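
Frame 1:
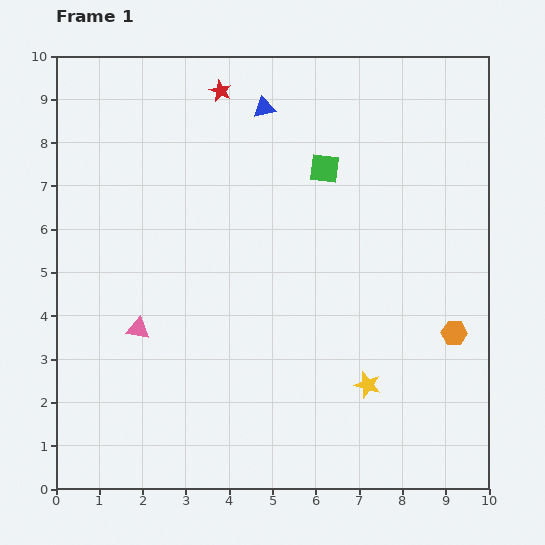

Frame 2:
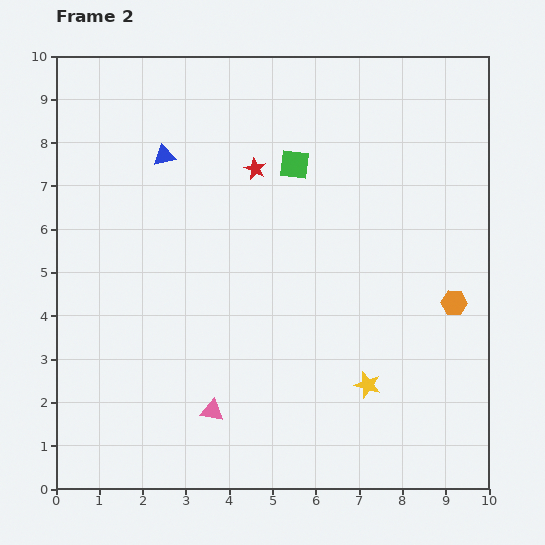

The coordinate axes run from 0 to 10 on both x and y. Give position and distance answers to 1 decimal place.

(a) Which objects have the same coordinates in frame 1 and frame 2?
the yellow star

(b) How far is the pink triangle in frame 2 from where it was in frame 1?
2.5

The pink triangle moved from (1.9, 3.7) to (3.6, 1.8), a distance of √(1.7² + 1.9²) ≈ 2.5.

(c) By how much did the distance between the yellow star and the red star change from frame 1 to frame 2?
-2.0

Distance in frame 1: 7.6. Distance in frame 2: 5.6.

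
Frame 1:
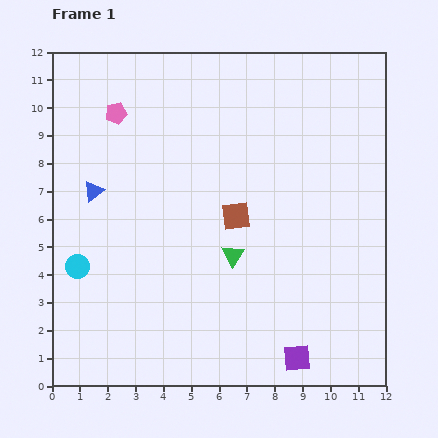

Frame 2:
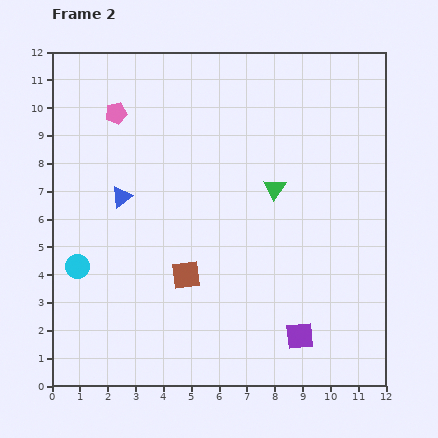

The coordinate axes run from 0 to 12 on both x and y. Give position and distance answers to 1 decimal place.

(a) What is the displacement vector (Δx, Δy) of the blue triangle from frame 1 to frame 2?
(1.0, -0.2)

The blue triangle was at (1.5, 7.0) in frame 1 and (2.5, 6.8) in frame 2.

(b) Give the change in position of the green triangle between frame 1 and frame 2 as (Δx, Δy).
(1.5, 2.4)

The green triangle was at (6.5, 4.7) in frame 1 and (8.0, 7.1) in frame 2.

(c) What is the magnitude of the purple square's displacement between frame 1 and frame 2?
0.8

The purple square moved from (8.8, 1.0) to (8.9, 1.8), a distance of √(0.1² + 0.8²) ≈ 0.8.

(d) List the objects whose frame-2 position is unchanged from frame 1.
the pink pentagon, the cyan circle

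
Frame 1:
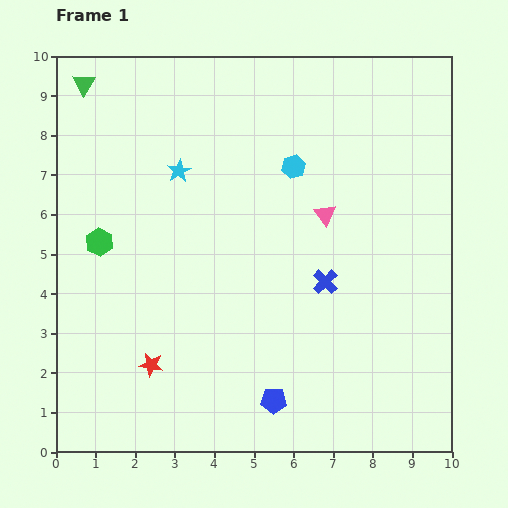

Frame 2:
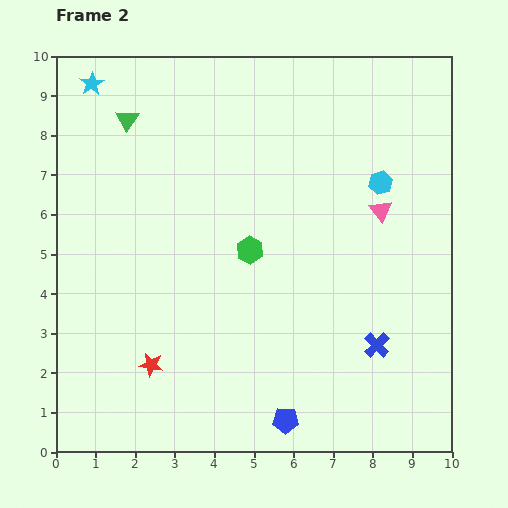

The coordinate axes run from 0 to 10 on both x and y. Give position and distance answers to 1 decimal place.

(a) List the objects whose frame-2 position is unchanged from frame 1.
the red star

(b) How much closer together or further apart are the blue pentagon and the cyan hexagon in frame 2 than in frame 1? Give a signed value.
+0.6

Distance in frame 1: 5.9. Distance in frame 2: 6.5.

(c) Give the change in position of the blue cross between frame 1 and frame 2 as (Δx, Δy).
(1.3, -1.6)

The blue cross was at (6.8, 4.3) in frame 1 and (8.1, 2.7) in frame 2.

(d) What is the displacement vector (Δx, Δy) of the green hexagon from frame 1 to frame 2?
(3.8, -0.2)

The green hexagon was at (1.1, 5.3) in frame 1 and (4.9, 5.1) in frame 2.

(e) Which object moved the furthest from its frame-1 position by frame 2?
the green hexagon

(moved 3.8; next 3.1)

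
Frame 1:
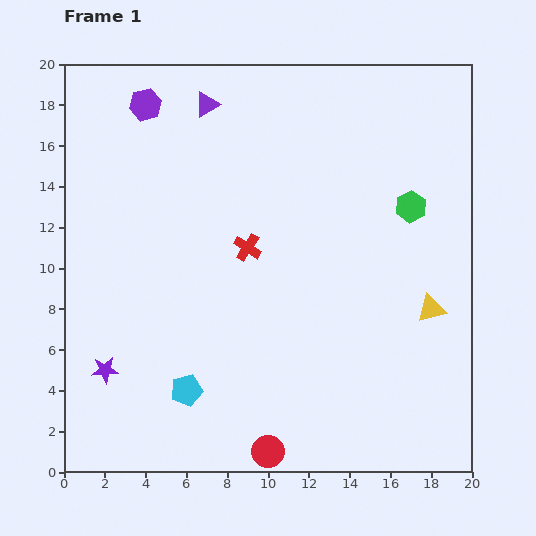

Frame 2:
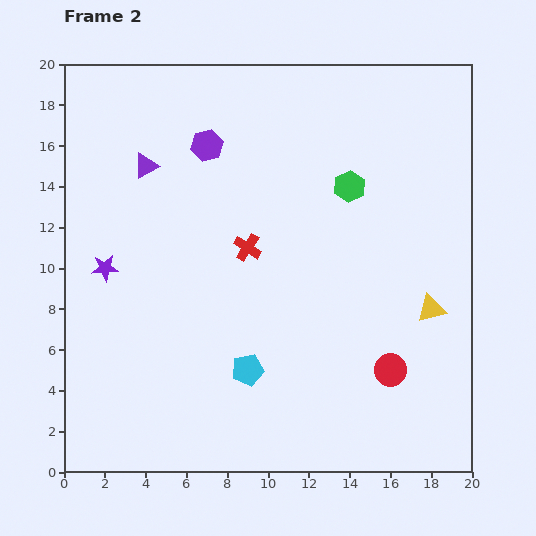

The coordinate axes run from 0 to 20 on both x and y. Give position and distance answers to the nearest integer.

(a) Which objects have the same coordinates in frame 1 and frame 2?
the red cross, the yellow triangle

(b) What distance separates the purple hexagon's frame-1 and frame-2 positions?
4

The purple hexagon moved from (4, 18) to (7, 16), a distance of √(3² + 2²) ≈ 4.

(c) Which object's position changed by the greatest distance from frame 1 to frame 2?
the red circle

(moved 7; next 5)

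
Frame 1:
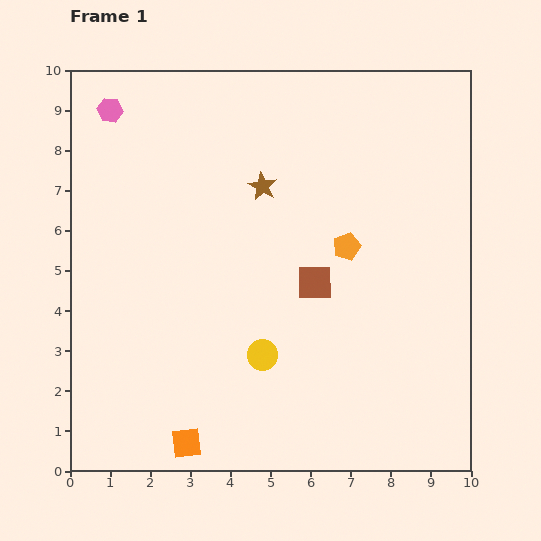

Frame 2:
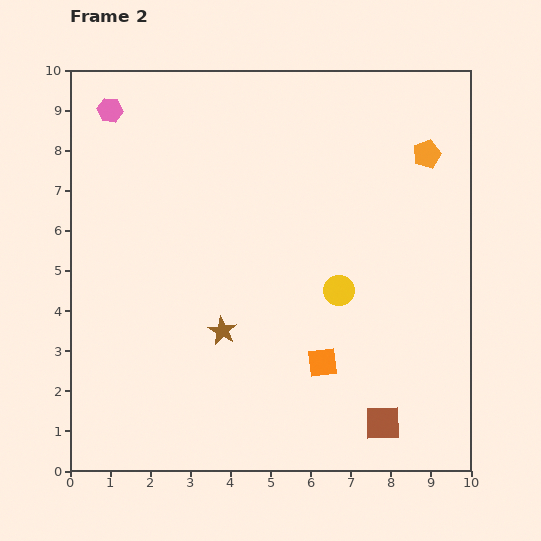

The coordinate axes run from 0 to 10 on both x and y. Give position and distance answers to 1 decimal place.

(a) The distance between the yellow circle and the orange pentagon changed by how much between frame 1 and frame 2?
+0.6

Distance in frame 1: 3.4. Distance in frame 2: 4.0.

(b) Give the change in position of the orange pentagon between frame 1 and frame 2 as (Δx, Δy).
(2.0, 2.3)

The orange pentagon was at (6.9, 5.6) in frame 1 and (8.9, 7.9) in frame 2.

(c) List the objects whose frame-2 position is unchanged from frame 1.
the pink hexagon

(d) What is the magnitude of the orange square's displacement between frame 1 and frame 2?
3.9

The orange square moved from (2.9, 0.7) to (6.3, 2.7), a distance of √(3.4² + 2.0²) ≈ 3.9.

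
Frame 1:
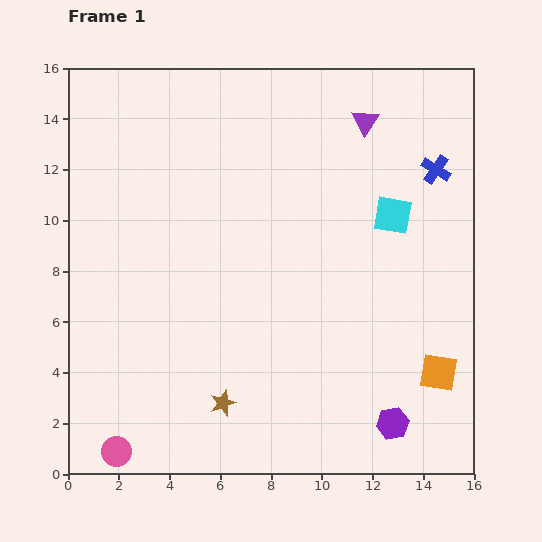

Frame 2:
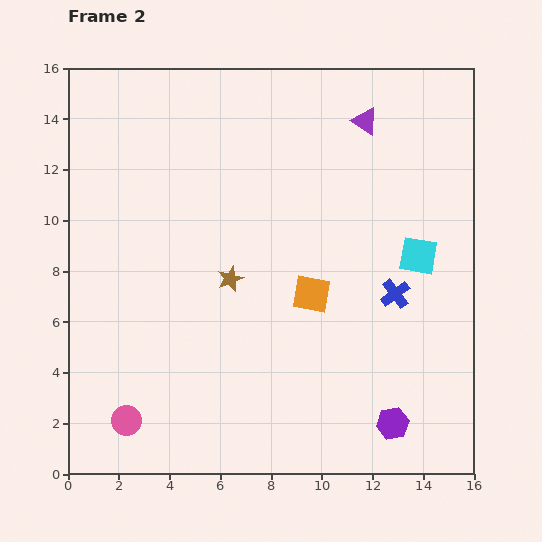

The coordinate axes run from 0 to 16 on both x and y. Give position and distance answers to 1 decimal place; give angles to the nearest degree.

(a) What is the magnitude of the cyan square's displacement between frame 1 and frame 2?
1.9

The cyan square moved from (12.8, 10.2) to (13.8, 8.6), a distance of √(1.0² + 1.6²) ≈ 1.9.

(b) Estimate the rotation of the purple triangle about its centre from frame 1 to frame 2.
31° counter-clockwise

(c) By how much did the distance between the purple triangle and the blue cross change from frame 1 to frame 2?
+3.5

Distance in frame 1: 3.4. Distance in frame 2: 6.9.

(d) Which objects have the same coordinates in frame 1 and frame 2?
the purple triangle, the purple hexagon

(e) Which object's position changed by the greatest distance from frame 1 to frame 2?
the orange square

(moved 5.9; next 5.2)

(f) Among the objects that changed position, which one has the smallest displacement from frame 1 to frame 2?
the pink circle

(moved 1.3)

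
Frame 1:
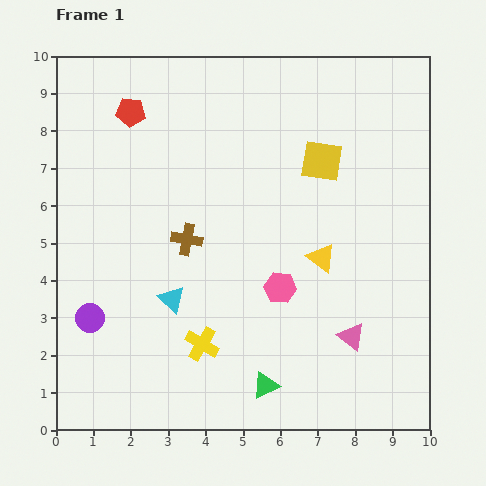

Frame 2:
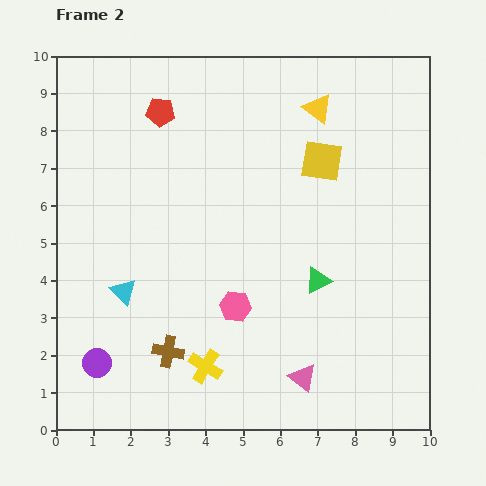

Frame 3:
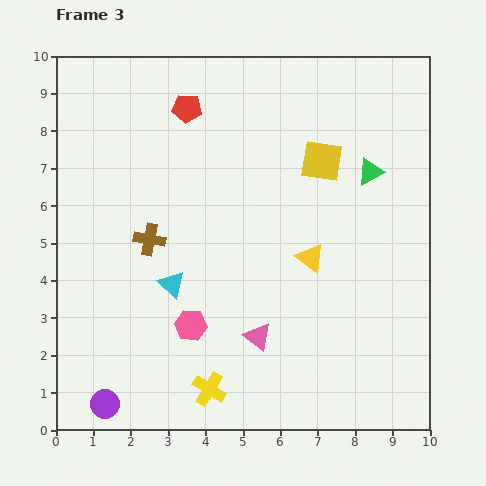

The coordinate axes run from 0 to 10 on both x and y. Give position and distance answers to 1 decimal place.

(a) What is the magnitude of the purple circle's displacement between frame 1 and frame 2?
1.2

The purple circle moved from (0.9, 3.0) to (1.1, 1.8), a distance of √(0.2² + 1.2²) ≈ 1.2.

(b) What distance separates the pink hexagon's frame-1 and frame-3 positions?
2.6

The pink hexagon moved from (6.0, 3.8) to (3.6, 2.8), a distance of √(2.4² + 1.0²) ≈ 2.6.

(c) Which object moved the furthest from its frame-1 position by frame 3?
the green triangle

(moved 6.4; next 2.6)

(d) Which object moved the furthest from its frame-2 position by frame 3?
the yellow triangle

(moved 4.0; next 3.2)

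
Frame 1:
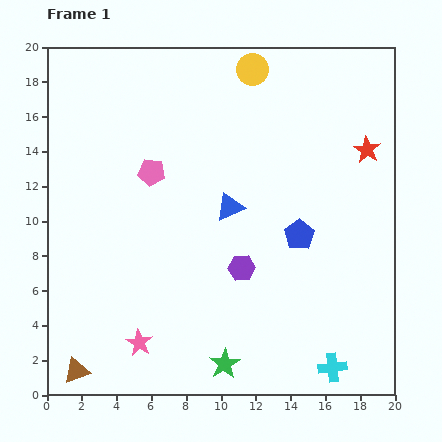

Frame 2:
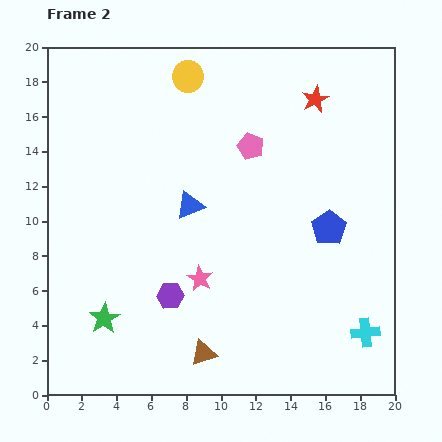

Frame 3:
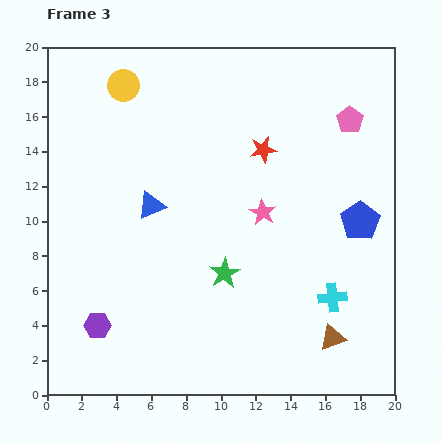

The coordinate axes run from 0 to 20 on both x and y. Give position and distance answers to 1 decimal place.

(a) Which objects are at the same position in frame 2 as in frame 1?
none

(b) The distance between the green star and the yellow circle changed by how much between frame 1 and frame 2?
-2.3

Distance in frame 1: 17.0. Distance in frame 2: 14.7.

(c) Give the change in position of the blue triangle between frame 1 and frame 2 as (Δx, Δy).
(-2.3, 0.1)

The blue triangle was at (10.5, 10.8) in frame 1 and (8.2, 10.9) in frame 2.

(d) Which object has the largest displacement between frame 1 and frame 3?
the brown triangle

(moved 14.8; next 11.8)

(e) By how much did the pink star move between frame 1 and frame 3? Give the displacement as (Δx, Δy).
(7.1, 7.5)

The pink star was at (5.3, 3.0) in frame 1 and (12.4, 10.5) in frame 3.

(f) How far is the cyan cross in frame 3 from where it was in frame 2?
2.8

The cyan cross moved from (18.3, 3.6) to (16.4, 5.6), a distance of √(1.9² + 2.0²) ≈ 2.8.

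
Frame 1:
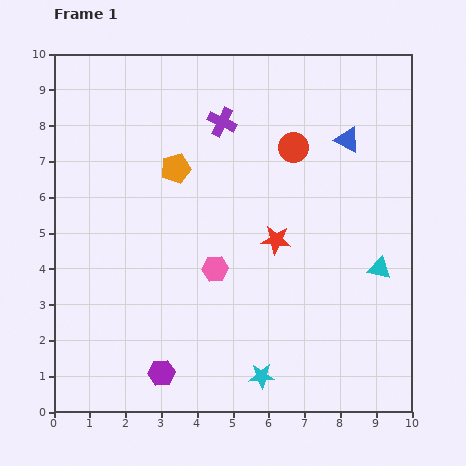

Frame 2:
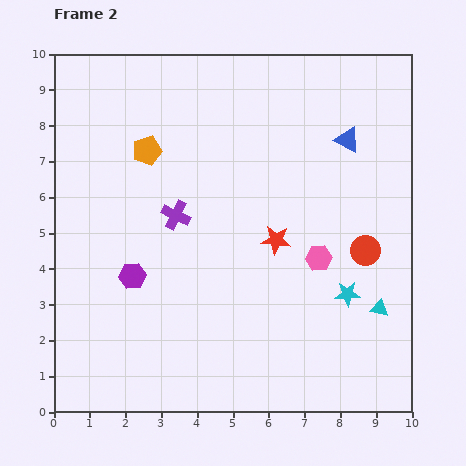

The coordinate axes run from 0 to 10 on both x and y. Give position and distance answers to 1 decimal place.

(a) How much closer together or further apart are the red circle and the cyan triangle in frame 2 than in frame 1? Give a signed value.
-2.6

Distance in frame 1: 4.2. Distance in frame 2: 1.6.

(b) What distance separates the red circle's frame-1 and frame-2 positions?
3.5

The red circle moved from (6.7, 7.4) to (8.7, 4.5), a distance of √(2.0² + 2.9²) ≈ 3.5.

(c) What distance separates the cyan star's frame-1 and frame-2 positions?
3.3

The cyan star moved from (5.8, 1.0) to (8.2, 3.3), a distance of √(2.4² + 2.3²) ≈ 3.3.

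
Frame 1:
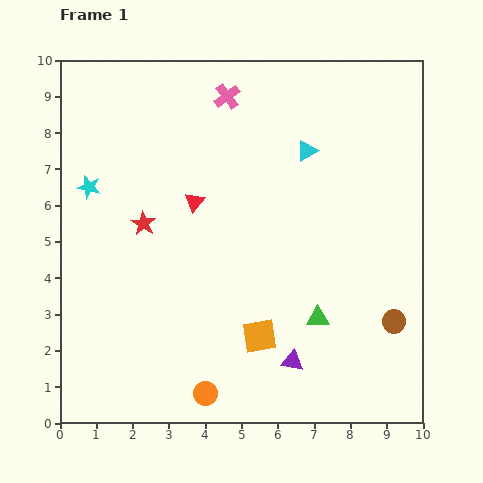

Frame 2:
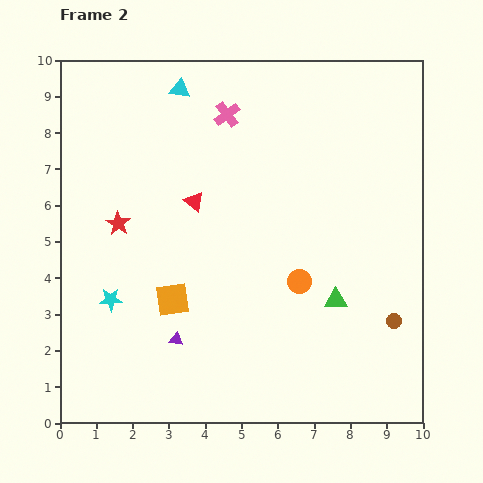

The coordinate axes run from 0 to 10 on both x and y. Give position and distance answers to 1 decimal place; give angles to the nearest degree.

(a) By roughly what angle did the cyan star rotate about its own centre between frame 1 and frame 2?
16° counter-clockwise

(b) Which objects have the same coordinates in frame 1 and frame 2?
the red triangle, the brown circle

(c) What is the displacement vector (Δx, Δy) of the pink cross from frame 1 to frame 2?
(0.0, -0.5)

The pink cross was at (4.6, 9.0) in frame 1 and (4.6, 8.5) in frame 2.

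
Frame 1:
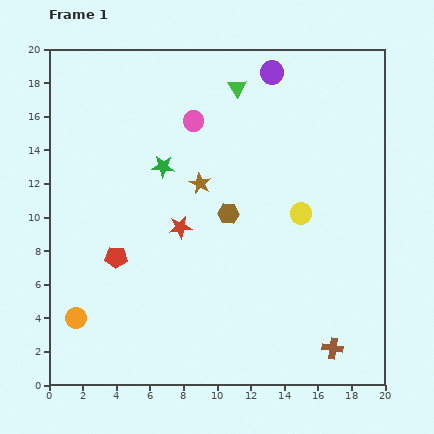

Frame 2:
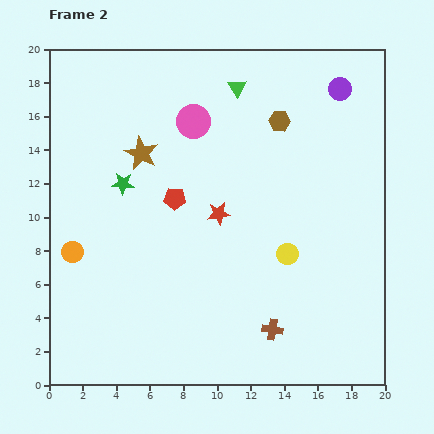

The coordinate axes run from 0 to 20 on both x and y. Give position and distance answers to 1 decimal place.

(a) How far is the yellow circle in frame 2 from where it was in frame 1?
2.5

The yellow circle moved from (15.0, 10.2) to (14.2, 7.8), a distance of √(0.8² + 2.4²) ≈ 2.5.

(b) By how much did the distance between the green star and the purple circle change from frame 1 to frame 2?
+5.5

Distance in frame 1: 8.6. Distance in frame 2: 14.1.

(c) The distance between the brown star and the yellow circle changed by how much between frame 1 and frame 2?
+4.3

Distance in frame 1: 6.3. Distance in frame 2: 10.6.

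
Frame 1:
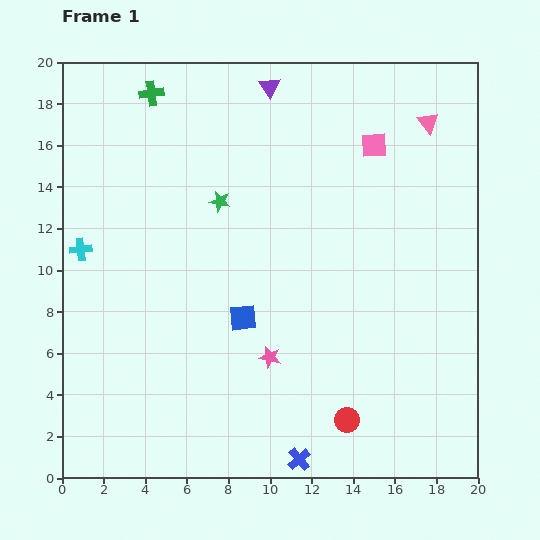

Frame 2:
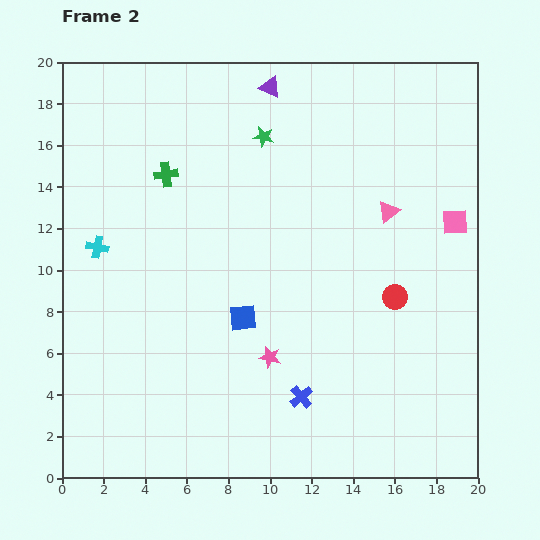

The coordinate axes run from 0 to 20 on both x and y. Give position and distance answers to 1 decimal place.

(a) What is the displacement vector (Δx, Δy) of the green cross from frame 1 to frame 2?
(0.7, -3.9)

The green cross was at (4.3, 18.5) in frame 1 and (5.0, 14.6) in frame 2.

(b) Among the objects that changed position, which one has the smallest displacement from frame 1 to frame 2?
the cyan cross

(moved 0.8)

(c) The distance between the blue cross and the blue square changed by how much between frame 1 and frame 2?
-2.6

Distance in frame 1: 7.3. Distance in frame 2: 4.7.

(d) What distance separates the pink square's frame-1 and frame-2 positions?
5.4

The pink square moved from (15.0, 16.0) to (18.9, 12.3), a distance of √(3.9² + 3.7²) ≈ 5.4.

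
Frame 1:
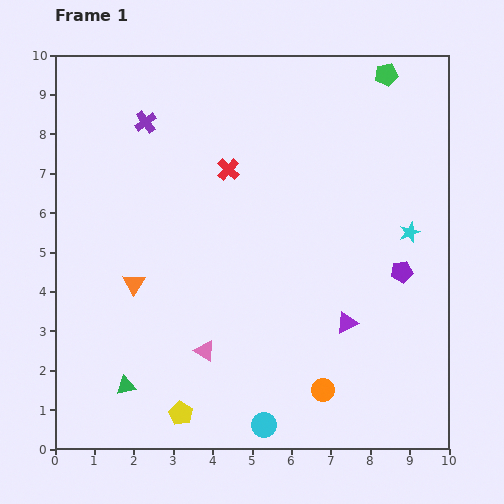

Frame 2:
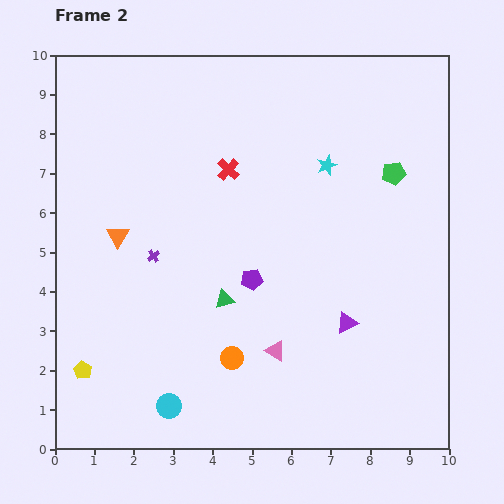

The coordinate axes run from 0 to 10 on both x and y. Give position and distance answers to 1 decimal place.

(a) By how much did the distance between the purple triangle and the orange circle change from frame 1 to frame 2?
+1.2

Distance in frame 1: 1.8. Distance in frame 2: 3.0.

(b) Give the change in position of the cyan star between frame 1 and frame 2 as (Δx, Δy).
(-2.1, 1.7)

The cyan star was at (9.0, 5.5) in frame 1 and (6.9, 7.2) in frame 2.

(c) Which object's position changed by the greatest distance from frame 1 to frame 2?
the purple pentagon

(moved 3.8; next 3.4)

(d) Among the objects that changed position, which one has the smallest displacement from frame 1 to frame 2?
the orange triangle

(moved 1.3)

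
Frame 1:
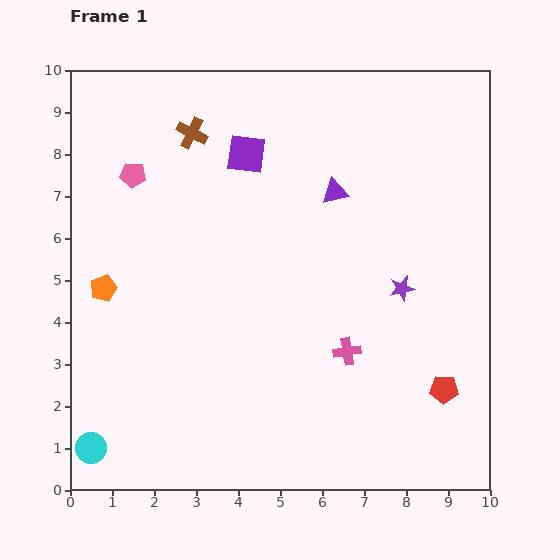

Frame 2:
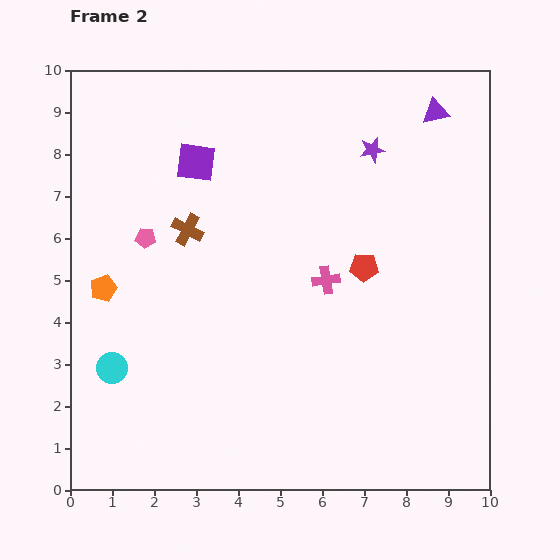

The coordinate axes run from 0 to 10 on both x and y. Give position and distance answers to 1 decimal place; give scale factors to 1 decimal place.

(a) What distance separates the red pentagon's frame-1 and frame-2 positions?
3.5

The red pentagon moved from (8.9, 2.4) to (7.0, 5.3), a distance of √(1.9² + 2.9²) ≈ 3.5.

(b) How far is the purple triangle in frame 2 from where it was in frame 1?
3.1

The purple triangle moved from (6.3, 7.1) to (8.7, 9.0), a distance of √(2.4² + 1.9²) ≈ 3.1.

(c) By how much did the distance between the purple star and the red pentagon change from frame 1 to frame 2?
+0.2

Distance in frame 1: 2.6. Distance in frame 2: 2.8.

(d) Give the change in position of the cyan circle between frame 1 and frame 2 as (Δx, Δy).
(0.5, 1.9)

The cyan circle was at (0.5, 1.0) in frame 1 and (1.0, 2.9) in frame 2.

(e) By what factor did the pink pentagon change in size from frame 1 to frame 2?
0.8×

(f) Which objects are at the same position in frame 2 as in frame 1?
the orange pentagon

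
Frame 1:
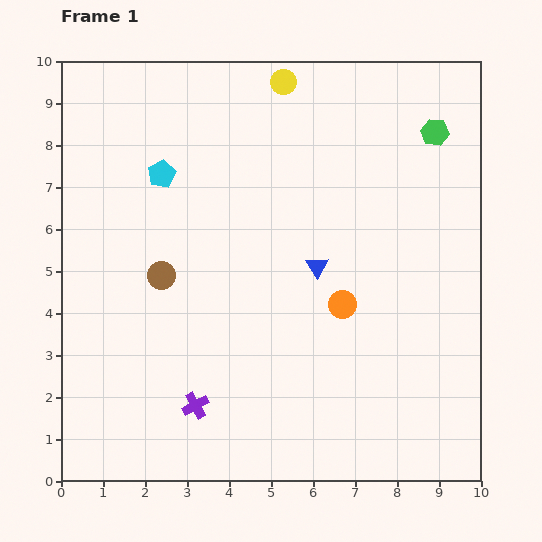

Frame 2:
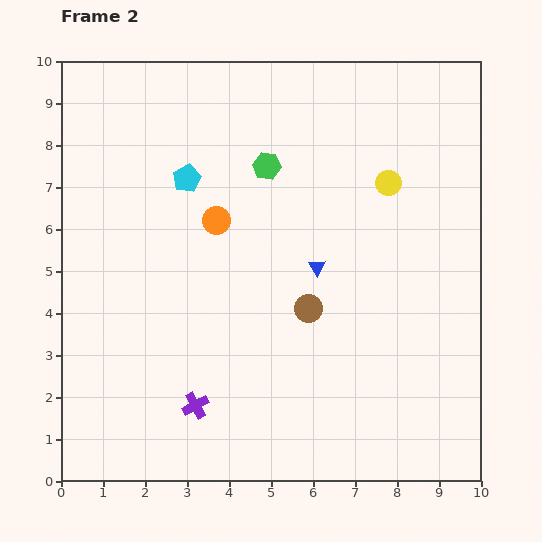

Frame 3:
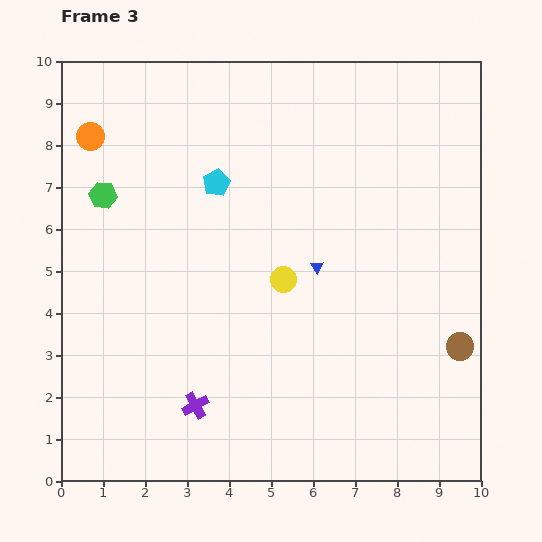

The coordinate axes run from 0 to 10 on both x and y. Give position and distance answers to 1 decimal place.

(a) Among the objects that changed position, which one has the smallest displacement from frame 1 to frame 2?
the cyan pentagon

(moved 0.6)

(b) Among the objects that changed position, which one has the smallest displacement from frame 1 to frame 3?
the cyan pentagon

(moved 1.3)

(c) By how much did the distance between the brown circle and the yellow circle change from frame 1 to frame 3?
-0.9

Distance in frame 1: 5.4. Distance in frame 3: 4.5.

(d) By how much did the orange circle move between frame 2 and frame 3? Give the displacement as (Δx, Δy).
(-3.0, 2.0)

The orange circle was at (3.7, 6.2) in frame 2 and (0.7, 8.2) in frame 3.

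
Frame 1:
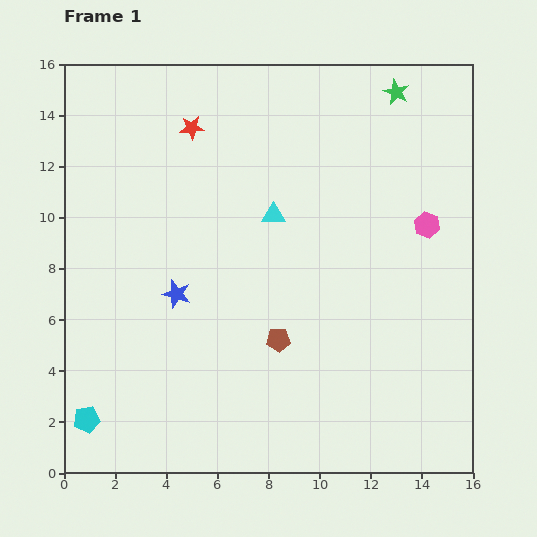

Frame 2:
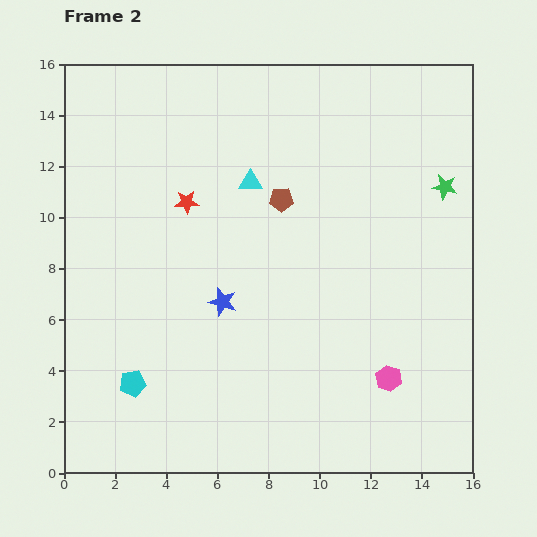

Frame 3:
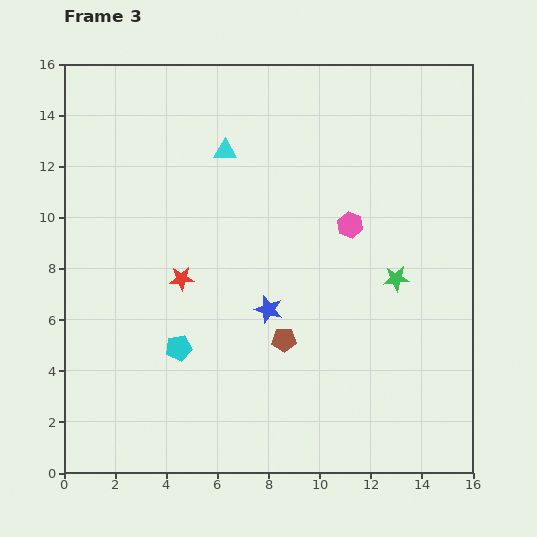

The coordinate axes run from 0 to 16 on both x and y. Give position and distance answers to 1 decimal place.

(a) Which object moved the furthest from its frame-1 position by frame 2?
the pink hexagon

(moved 6.2; next 5.5)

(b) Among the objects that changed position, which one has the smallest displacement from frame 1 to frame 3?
the brown pentagon

(moved 0.2)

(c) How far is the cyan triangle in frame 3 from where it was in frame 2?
1.6

The cyan triangle moved from (7.3, 11.4) to (6.3, 12.6), a distance of √(1.0² + 1.2²) ≈ 1.6.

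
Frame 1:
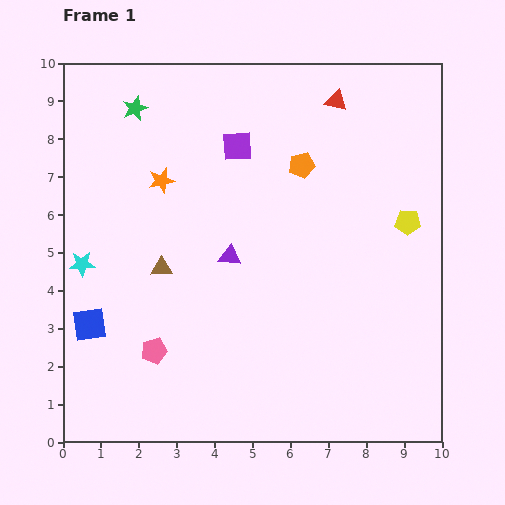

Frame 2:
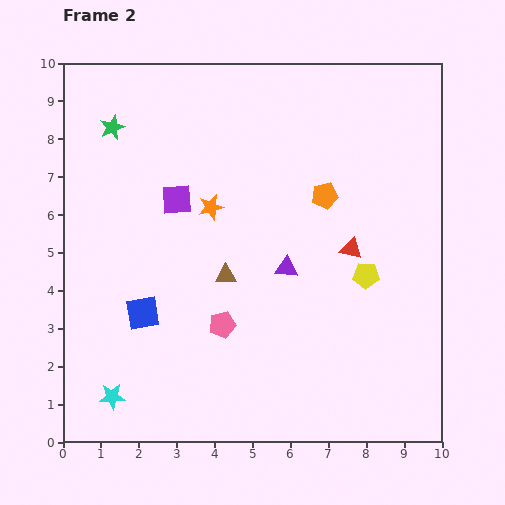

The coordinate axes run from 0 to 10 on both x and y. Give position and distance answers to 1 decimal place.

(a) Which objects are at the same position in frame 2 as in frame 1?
none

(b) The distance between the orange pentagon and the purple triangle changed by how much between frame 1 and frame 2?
-1.0

Distance in frame 1: 3.1. Distance in frame 2: 2.1.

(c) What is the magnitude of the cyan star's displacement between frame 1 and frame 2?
3.6

The cyan star moved from (0.5, 4.7) to (1.3, 1.2), a distance of √(0.8² + 3.5²) ≈ 3.6.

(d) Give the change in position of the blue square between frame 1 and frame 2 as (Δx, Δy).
(1.4, 0.3)

The blue square was at (0.7, 3.1) in frame 1 and (2.1, 3.4) in frame 2.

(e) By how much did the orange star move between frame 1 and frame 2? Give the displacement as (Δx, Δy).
(1.3, -0.7)

The orange star was at (2.6, 6.9) in frame 1 and (3.9, 6.2) in frame 2.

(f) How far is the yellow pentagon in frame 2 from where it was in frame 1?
1.8

The yellow pentagon moved from (9.1, 5.8) to (8.0, 4.4), a distance of √(1.1² + 1.4²) ≈ 1.8.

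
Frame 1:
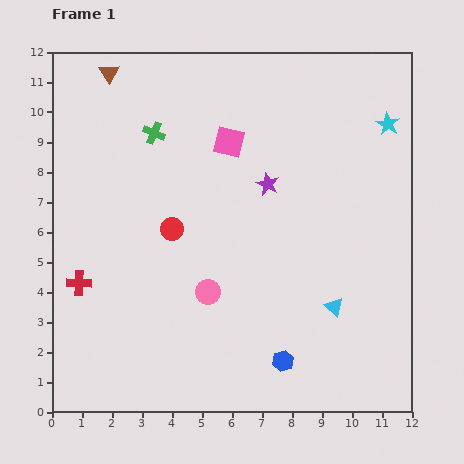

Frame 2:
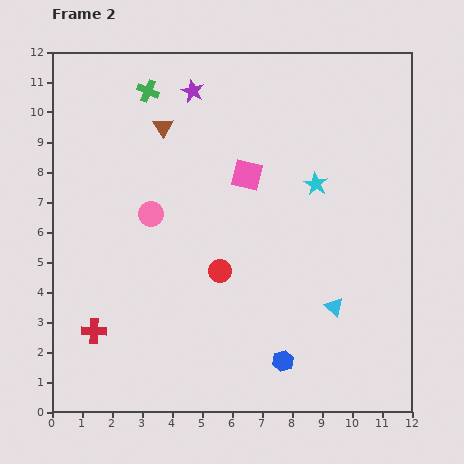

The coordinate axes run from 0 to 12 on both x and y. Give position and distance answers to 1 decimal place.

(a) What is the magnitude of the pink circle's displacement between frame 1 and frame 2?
3.2

The pink circle moved from (5.2, 4.0) to (3.3, 6.6), a distance of √(1.9² + 2.6²) ≈ 3.2.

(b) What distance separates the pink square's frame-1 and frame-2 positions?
1.3

The pink square moved from (5.9, 9.0) to (6.5, 7.9), a distance of √(0.6² + 1.1²) ≈ 1.3.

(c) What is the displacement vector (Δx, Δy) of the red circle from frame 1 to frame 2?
(1.6, -1.4)

The red circle was at (4.0, 6.1) in frame 1 and (5.6, 4.7) in frame 2.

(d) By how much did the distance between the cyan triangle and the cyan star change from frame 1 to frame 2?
-2.3

Distance in frame 1: 6.4. Distance in frame 2: 4.1.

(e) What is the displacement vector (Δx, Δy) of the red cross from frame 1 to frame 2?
(0.5, -1.6)

The red cross was at (0.9, 4.3) in frame 1 and (1.4, 2.7) in frame 2.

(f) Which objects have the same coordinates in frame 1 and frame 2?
the cyan triangle, the blue hexagon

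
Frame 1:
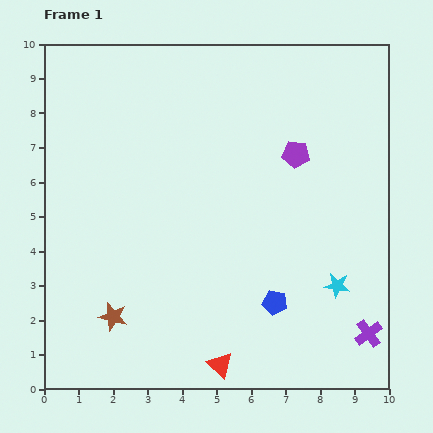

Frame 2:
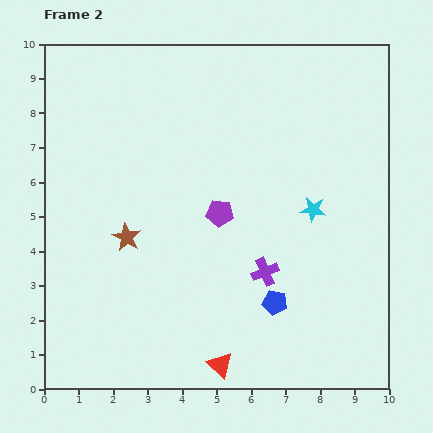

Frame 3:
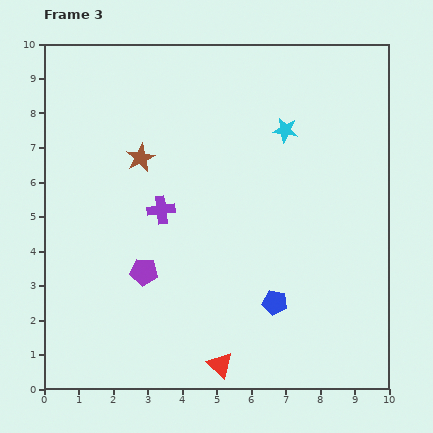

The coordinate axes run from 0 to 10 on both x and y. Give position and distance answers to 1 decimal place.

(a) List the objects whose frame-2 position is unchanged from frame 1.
the blue pentagon, the red triangle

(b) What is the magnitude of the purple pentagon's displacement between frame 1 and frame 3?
5.6

The purple pentagon moved from (7.3, 6.8) to (2.9, 3.4), a distance of √(4.4² + 3.4²) ≈ 5.6.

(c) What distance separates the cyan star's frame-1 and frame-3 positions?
4.7

The cyan star moved from (8.5, 3.0) to (7.0, 7.5), a distance of √(1.5² + 4.5²) ≈ 4.7.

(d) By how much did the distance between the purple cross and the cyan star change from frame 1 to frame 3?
+2.6

Distance in frame 1: 1.7. Distance in frame 3: 4.3.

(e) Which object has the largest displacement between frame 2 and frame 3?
the purple cross

(moved 3.5; next 2.8)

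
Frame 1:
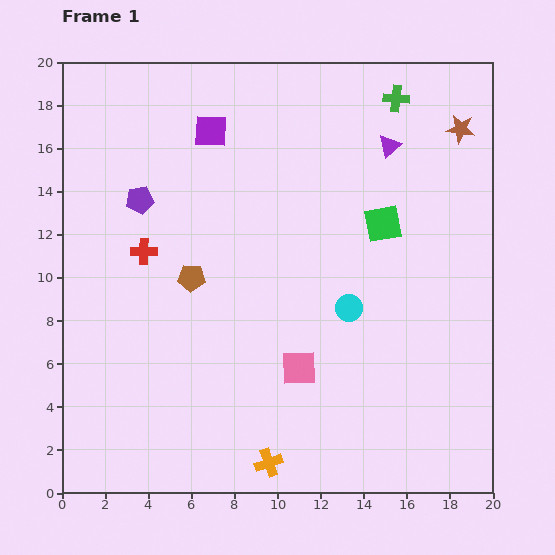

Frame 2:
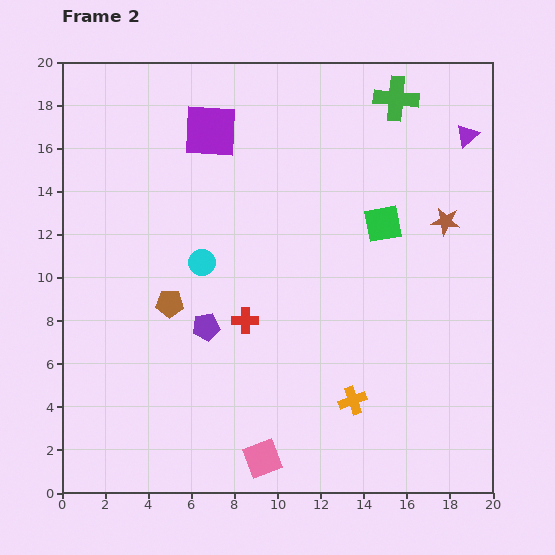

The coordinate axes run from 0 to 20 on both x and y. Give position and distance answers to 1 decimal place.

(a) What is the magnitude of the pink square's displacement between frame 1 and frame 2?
4.5

The pink square moved from (11.0, 5.8) to (9.3, 1.6), a distance of √(1.7² + 4.2²) ≈ 4.5.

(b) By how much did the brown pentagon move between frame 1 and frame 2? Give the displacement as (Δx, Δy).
(-1.0, -1.2)

The brown pentagon was at (6.0, 10.0) in frame 1 and (5.0, 8.8) in frame 2.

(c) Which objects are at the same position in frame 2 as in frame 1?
the green cross, the green square, the purple square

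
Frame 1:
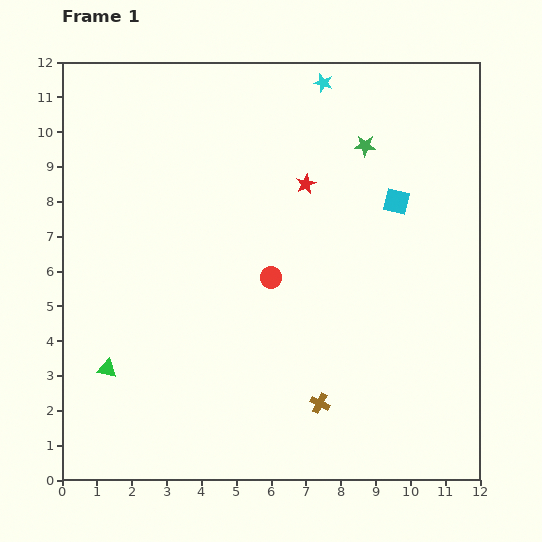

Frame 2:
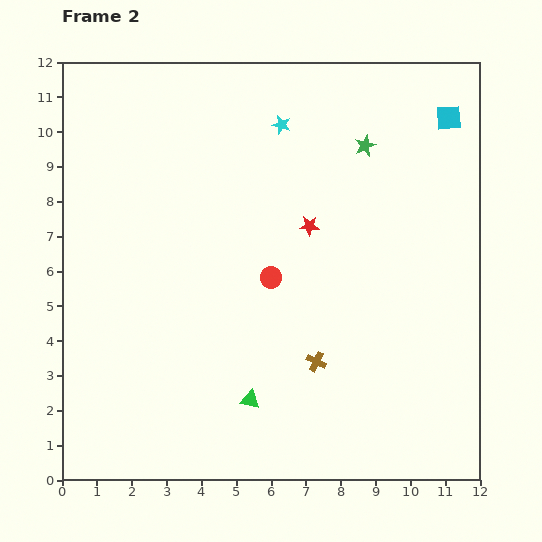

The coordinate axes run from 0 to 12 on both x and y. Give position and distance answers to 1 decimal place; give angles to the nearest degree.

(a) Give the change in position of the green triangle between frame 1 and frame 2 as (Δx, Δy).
(4.1, -0.9)

The green triangle was at (1.3, 3.2) in frame 1 and (5.4, 2.3) in frame 2.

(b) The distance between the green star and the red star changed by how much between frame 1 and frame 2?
+0.8

Distance in frame 1: 2.0. Distance in frame 2: 2.8.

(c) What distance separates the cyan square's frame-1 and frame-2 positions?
2.8

The cyan square moved from (9.6, 8.0) to (11.1, 10.4), a distance of √(1.5² + 2.4²) ≈ 2.8.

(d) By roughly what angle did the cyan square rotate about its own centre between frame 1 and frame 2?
18° counter-clockwise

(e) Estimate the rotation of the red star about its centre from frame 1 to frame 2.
27° clockwise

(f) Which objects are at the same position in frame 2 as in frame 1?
the green star, the red circle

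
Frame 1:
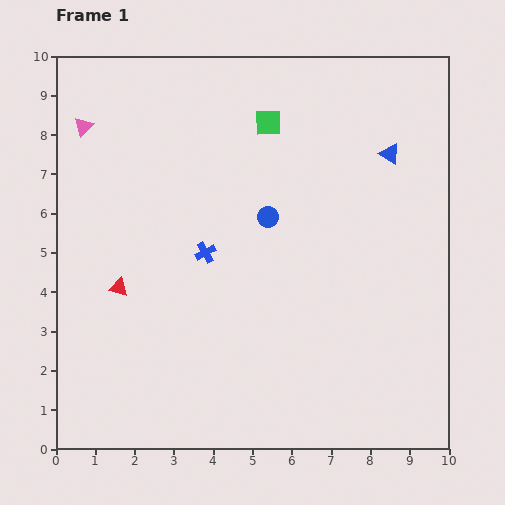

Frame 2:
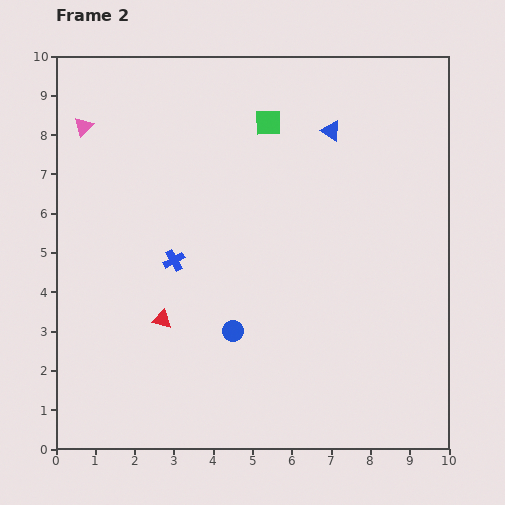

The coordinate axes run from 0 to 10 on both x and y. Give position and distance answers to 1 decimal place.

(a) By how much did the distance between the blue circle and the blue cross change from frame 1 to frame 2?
+0.5

Distance in frame 1: 1.8. Distance in frame 2: 2.3.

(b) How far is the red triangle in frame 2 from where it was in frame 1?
1.4

The red triangle moved from (1.6, 4.1) to (2.7, 3.3), a distance of √(1.1² + 0.8²) ≈ 1.4.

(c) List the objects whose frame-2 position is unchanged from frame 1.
the green square, the pink triangle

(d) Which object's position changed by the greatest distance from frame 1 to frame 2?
the blue circle

(moved 3.0; next 1.6)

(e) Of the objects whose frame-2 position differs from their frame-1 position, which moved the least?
the blue cross

(moved 0.8)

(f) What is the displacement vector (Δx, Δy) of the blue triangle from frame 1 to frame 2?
(-1.5, 0.6)

The blue triangle was at (8.5, 7.5) in frame 1 and (7.0, 8.1) in frame 2.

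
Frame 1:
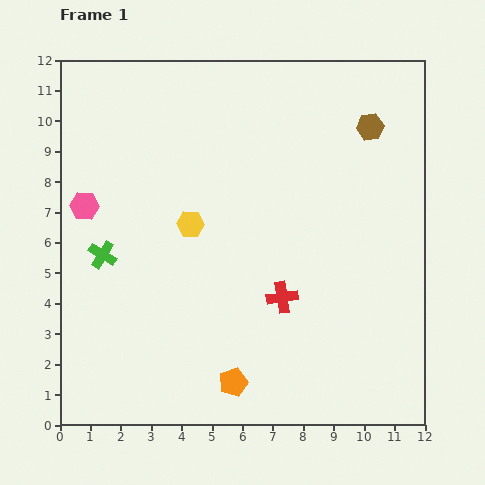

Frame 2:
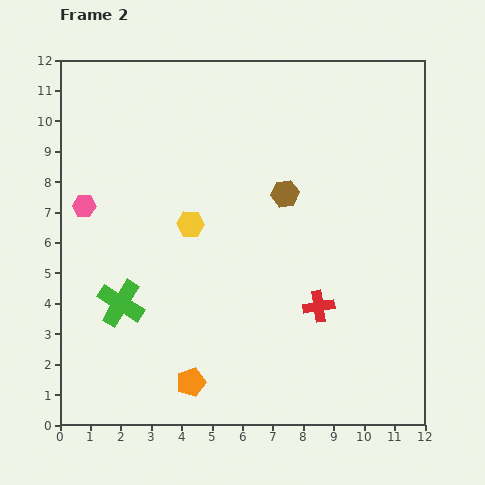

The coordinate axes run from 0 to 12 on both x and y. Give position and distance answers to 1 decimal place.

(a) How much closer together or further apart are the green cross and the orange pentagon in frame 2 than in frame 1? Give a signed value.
-2.5

Distance in frame 1: 6.0. Distance in frame 2: 3.5.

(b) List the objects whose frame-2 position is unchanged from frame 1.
the yellow hexagon, the pink hexagon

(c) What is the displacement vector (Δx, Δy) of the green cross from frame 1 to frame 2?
(0.6, -1.6)

The green cross was at (1.4, 5.6) in frame 1 and (2.0, 4.0) in frame 2.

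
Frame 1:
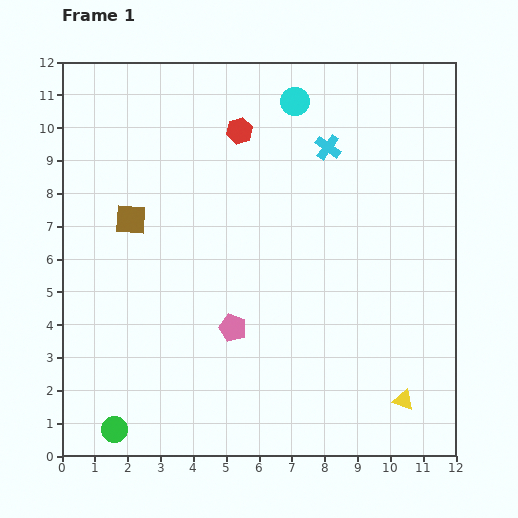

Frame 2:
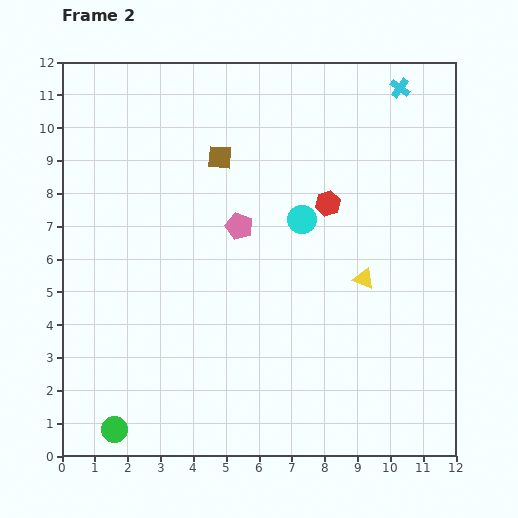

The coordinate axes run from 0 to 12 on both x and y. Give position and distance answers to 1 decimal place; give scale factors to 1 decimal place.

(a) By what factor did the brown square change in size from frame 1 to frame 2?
0.8×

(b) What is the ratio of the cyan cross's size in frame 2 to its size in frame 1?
0.8×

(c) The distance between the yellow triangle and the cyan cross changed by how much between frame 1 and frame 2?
-2.1

Distance in frame 1: 8.0. Distance in frame 2: 5.9.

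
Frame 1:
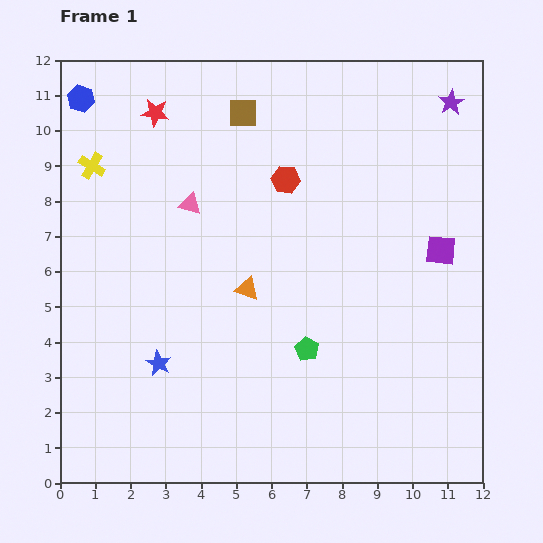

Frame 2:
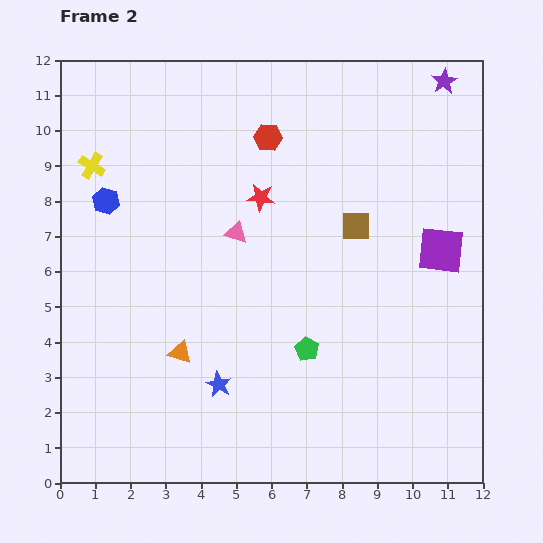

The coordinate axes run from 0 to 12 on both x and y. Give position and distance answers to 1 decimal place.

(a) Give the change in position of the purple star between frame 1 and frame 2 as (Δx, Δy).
(-0.2, 0.6)

The purple star was at (11.1, 10.8) in frame 1 and (10.9, 11.4) in frame 2.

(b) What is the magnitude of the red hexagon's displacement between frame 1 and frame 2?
1.3

The red hexagon moved from (6.4, 8.6) to (5.9, 9.8), a distance of √(0.5² + 1.2²) ≈ 1.3.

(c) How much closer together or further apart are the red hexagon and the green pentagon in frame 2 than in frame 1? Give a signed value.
+1.3

Distance in frame 1: 4.8. Distance in frame 2: 6.1.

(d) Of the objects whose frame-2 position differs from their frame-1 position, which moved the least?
the purple star

(moved 0.6)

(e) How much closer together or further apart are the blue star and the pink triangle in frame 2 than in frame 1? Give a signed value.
-0.3

Distance in frame 1: 4.6. Distance in frame 2: 4.3.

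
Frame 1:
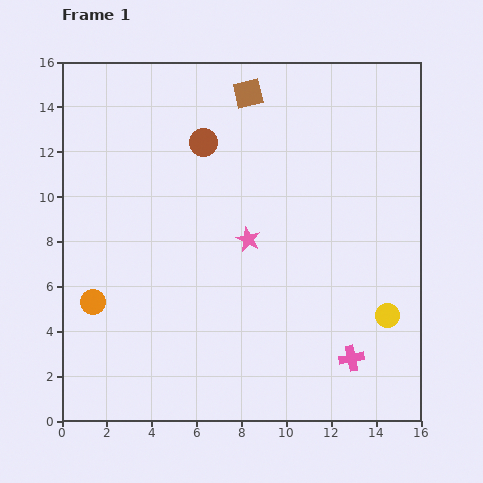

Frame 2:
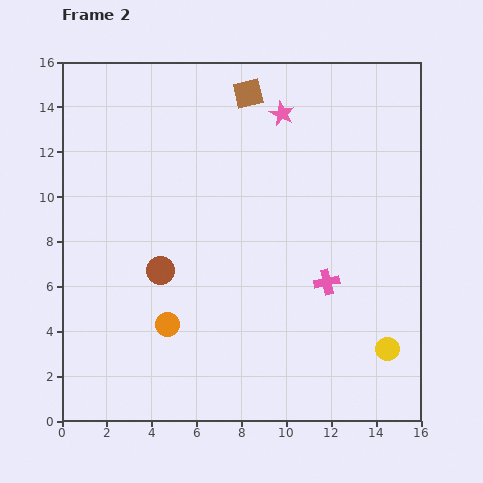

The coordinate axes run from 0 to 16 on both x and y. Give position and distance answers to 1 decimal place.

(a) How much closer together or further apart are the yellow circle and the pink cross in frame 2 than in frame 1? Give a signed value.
+1.5

Distance in frame 1: 2.5. Distance in frame 2: 4.0.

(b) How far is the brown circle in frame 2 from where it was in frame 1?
6.0

The brown circle moved from (6.3, 12.4) to (4.4, 6.7), a distance of √(1.9² + 5.7²) ≈ 6.0.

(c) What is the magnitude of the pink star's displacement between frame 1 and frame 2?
5.8

The pink star moved from (8.3, 8.1) to (9.8, 13.7), a distance of √(1.5² + 5.6²) ≈ 5.8.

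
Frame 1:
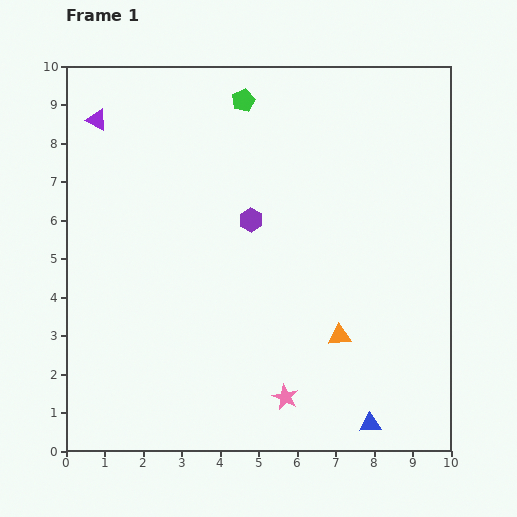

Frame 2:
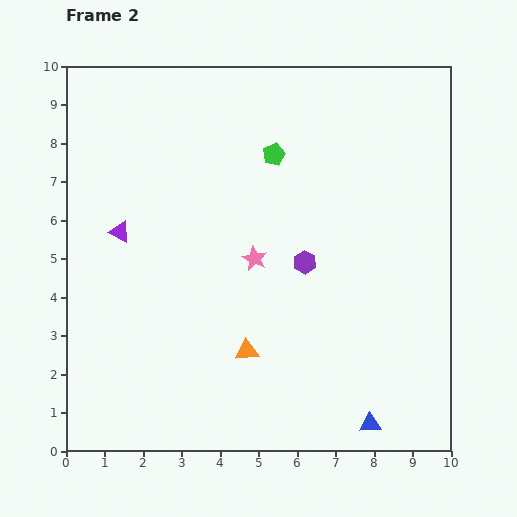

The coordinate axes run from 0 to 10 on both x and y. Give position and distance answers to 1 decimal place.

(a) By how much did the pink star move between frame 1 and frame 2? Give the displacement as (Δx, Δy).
(-0.8, 3.6)

The pink star was at (5.7, 1.4) in frame 1 and (4.9, 5.0) in frame 2.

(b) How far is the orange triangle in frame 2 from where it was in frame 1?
2.4

The orange triangle moved from (7.1, 3.0) to (4.7, 2.6), a distance of √(2.4² + 0.4²) ≈ 2.4.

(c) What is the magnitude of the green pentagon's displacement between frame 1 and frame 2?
1.6

The green pentagon moved from (4.6, 9.1) to (5.4, 7.7), a distance of √(0.8² + 1.4²) ≈ 1.6.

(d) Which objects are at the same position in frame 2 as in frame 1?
the blue triangle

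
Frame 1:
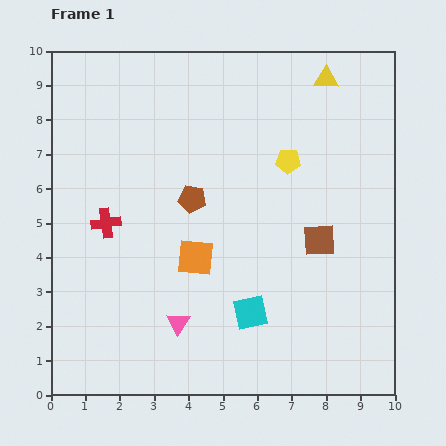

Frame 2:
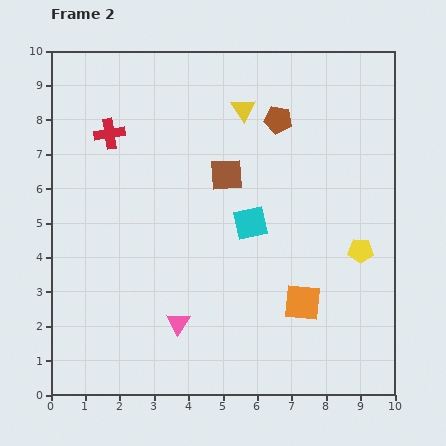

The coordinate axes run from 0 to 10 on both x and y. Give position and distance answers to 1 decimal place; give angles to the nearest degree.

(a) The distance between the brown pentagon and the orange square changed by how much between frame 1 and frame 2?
+3.6

Distance in frame 1: 1.7. Distance in frame 2: 5.3.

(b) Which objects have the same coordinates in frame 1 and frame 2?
the pink triangle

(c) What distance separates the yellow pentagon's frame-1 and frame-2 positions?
3.3

The yellow pentagon moved from (6.9, 6.8) to (9.0, 4.2), a distance of √(2.1² + 2.6²) ≈ 3.3.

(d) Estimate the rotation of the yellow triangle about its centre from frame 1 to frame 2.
55° clockwise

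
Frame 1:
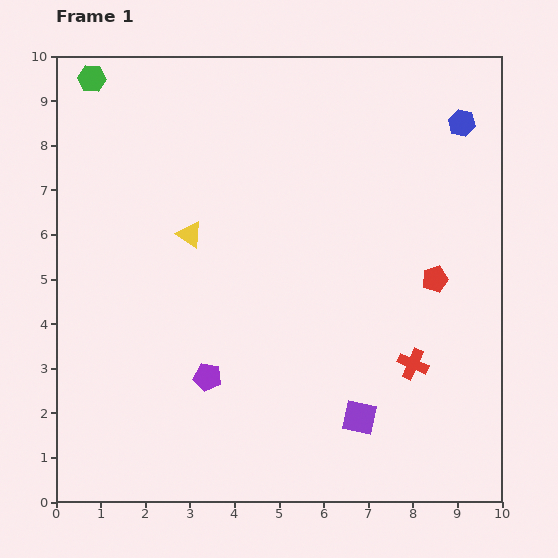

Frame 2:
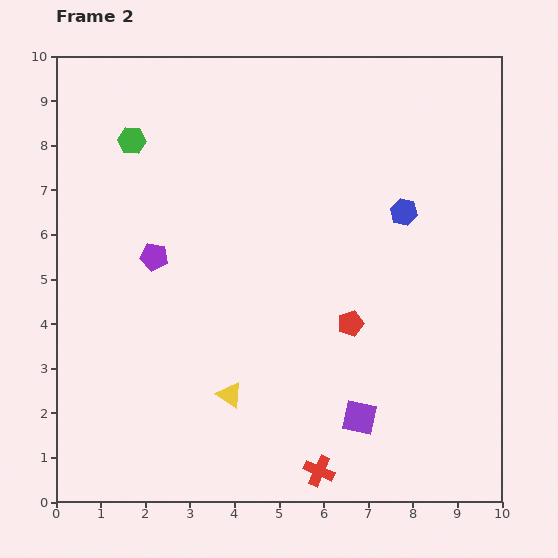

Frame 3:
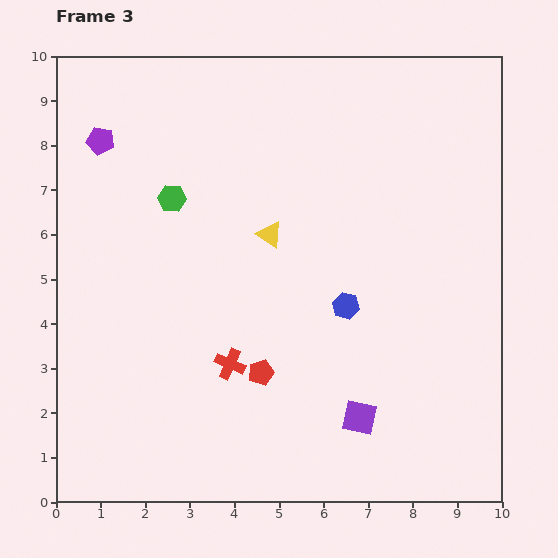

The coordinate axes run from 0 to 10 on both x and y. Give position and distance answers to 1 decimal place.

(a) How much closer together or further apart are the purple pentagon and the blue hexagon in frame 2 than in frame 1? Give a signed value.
-2.4

Distance in frame 1: 8.1. Distance in frame 2: 5.7.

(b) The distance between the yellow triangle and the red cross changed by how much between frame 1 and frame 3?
-2.8

Distance in frame 1: 5.8. Distance in frame 3: 3.0.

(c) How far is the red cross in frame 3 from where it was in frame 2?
3.1

The red cross moved from (5.9, 0.7) to (3.9, 3.1), a distance of √(2.0² + 2.4²) ≈ 3.1.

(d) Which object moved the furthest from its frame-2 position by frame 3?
the yellow triangle

(moved 3.7; next 3.1)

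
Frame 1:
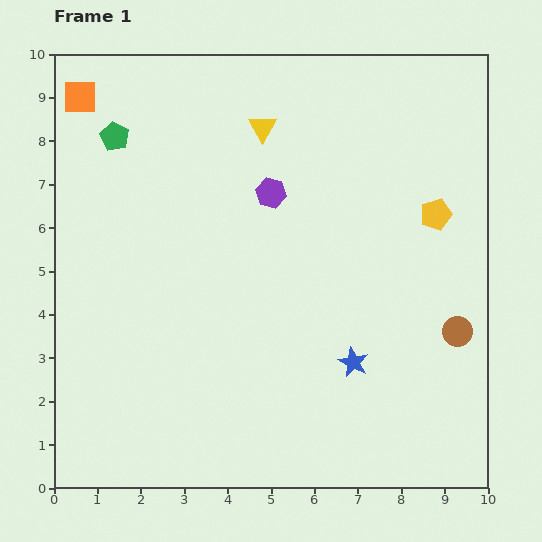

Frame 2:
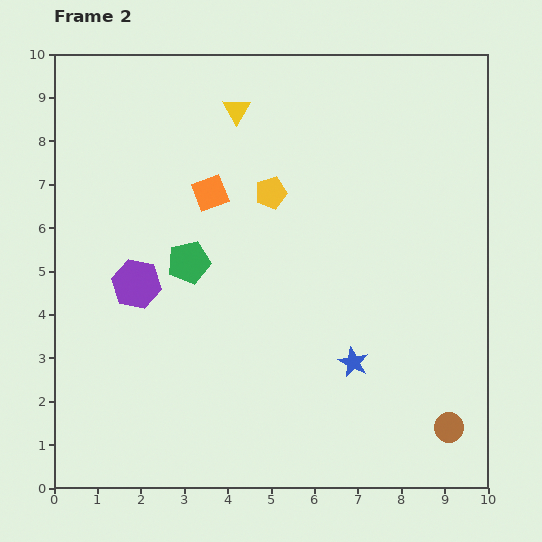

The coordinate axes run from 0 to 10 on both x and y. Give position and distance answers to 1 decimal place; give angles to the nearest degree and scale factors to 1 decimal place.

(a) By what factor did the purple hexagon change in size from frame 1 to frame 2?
1.6×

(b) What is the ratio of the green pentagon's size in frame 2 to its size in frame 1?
1.5×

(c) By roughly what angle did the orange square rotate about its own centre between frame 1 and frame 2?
21° counter-clockwise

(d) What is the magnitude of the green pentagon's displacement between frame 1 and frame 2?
3.4

The green pentagon moved from (1.4, 8.1) to (3.1, 5.2), a distance of √(1.7² + 2.9²) ≈ 3.4.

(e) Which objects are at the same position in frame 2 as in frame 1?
the blue star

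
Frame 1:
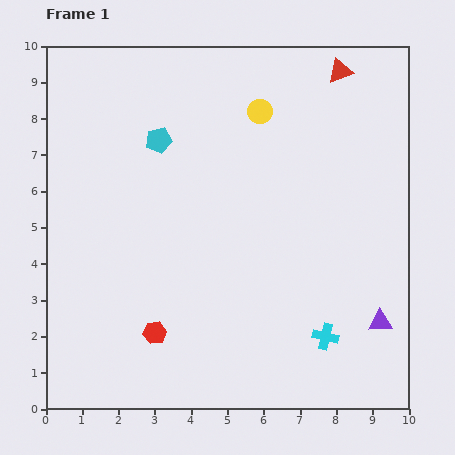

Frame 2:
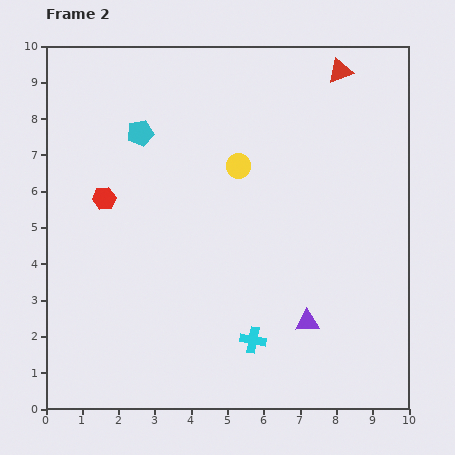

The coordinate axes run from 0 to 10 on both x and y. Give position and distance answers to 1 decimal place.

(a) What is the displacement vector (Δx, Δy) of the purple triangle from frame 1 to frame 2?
(-2.0, 0.0)

The purple triangle was at (9.2, 2.4) in frame 1 and (7.2, 2.4) in frame 2.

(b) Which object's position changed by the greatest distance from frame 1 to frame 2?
the red hexagon

(moved 4.0; next 2.0)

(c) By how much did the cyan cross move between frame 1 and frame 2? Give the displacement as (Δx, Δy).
(-2.0, -0.1)

The cyan cross was at (7.7, 2.0) in frame 1 and (5.7, 1.9) in frame 2.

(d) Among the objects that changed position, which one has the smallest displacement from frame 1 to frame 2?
the cyan pentagon

(moved 0.5)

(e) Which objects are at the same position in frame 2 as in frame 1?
the red triangle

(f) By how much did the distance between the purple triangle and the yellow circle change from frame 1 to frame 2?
-2.0

Distance in frame 1: 6.7. Distance in frame 2: 4.7.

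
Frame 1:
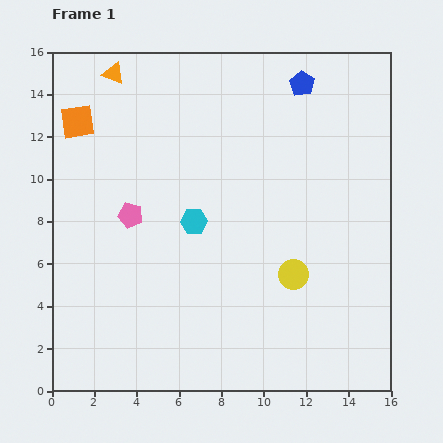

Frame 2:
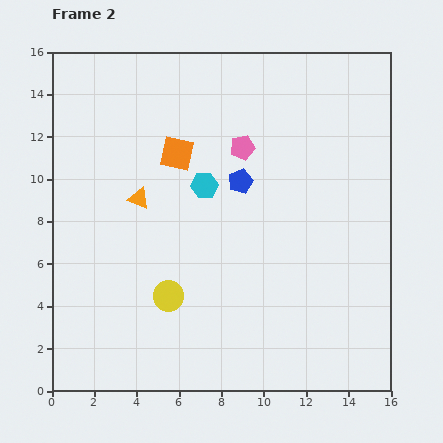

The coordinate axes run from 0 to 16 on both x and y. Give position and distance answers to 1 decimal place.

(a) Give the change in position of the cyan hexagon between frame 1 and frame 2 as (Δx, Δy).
(0.5, 1.7)

The cyan hexagon was at (6.7, 8.0) in frame 1 and (7.2, 9.7) in frame 2.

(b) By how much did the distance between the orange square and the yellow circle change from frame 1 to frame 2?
-5.8

Distance in frame 1: 12.5. Distance in frame 2: 6.7.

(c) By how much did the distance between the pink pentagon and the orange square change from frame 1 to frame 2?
-2.0

Distance in frame 1: 5.1. Distance in frame 2: 3.1.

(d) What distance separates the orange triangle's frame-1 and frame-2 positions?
6.0

The orange triangle moved from (2.9, 15.0) to (4.1, 9.1), a distance of √(1.2² + 5.9²) ≈ 6.0.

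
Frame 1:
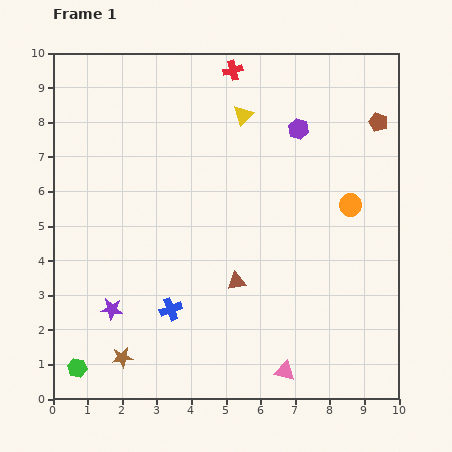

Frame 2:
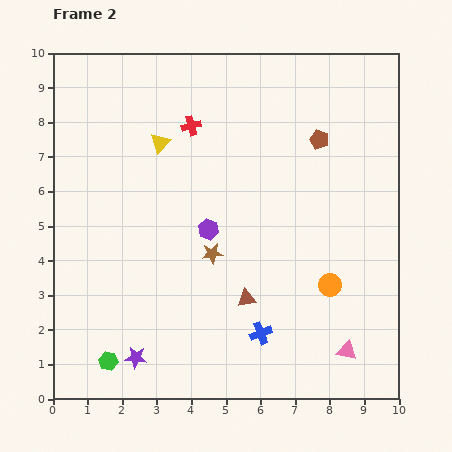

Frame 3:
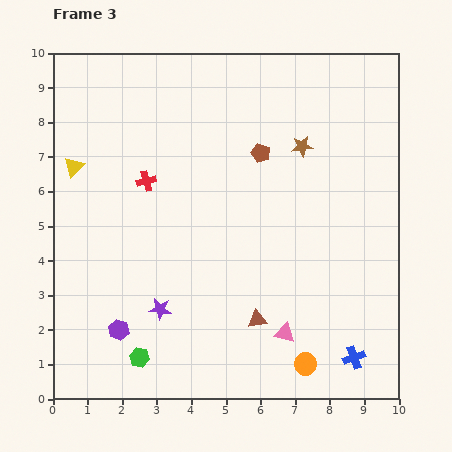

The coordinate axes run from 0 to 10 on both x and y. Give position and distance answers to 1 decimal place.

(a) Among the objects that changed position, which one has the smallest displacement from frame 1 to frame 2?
the brown triangle

(moved 0.6)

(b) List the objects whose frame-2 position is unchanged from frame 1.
none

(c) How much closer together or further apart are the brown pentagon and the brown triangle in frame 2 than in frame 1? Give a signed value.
-1.1

Distance in frame 1: 6.2. Distance in frame 2: 5.1.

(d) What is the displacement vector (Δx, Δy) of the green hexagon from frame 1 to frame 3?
(1.8, 0.3)

The green hexagon was at (0.7, 0.9) in frame 1 and (2.5, 1.2) in frame 3.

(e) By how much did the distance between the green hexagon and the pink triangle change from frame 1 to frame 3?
-1.7

Distance in frame 1: 6.0. Distance in frame 3: 4.3.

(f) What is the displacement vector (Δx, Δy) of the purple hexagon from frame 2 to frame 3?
(-2.6, -2.9)

The purple hexagon was at (4.5, 4.9) in frame 2 and (1.9, 2.0) in frame 3.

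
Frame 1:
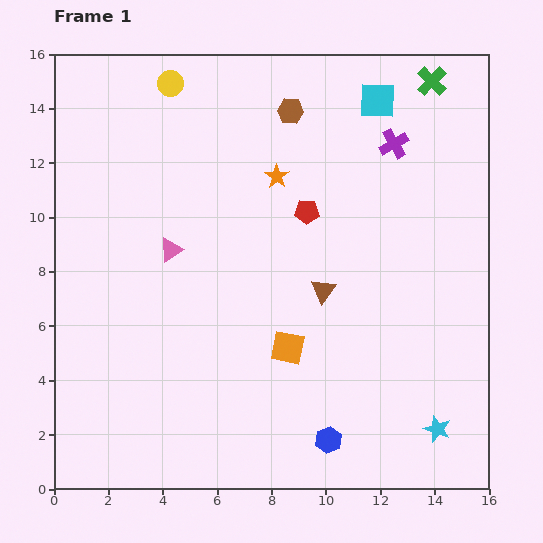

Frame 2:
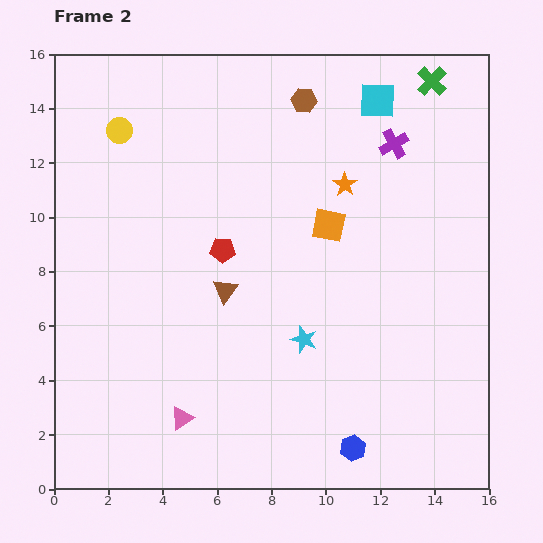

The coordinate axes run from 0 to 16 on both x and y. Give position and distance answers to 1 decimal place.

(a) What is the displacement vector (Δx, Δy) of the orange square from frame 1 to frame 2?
(1.5, 4.5)

The orange square was at (8.6, 5.2) in frame 1 and (10.1, 9.7) in frame 2.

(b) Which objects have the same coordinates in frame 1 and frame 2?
the green cross, the purple cross, the cyan square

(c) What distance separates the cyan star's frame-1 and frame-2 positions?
5.9

The cyan star moved from (14.1, 2.2) to (9.2, 5.5), a distance of √(4.9² + 3.3²) ≈ 5.9.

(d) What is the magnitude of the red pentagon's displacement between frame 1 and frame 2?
3.4

The red pentagon moved from (9.3, 10.2) to (6.2, 8.8), a distance of √(3.1² + 1.4²) ≈ 3.4.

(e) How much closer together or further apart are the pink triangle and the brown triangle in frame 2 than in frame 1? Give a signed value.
-0.8

Distance in frame 1: 5.8. Distance in frame 2: 5.0.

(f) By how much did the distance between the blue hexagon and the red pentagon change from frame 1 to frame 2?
+0.3

Distance in frame 1: 8.4. Distance in frame 2: 8.7.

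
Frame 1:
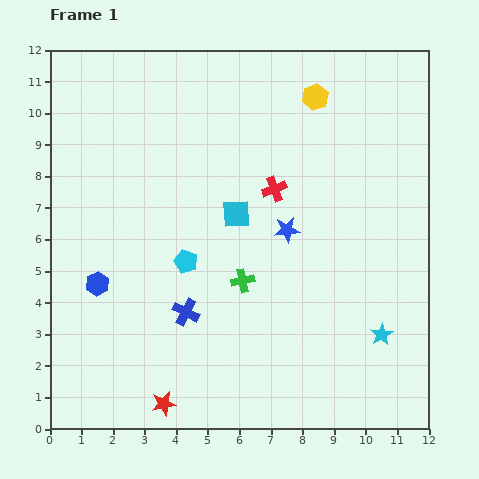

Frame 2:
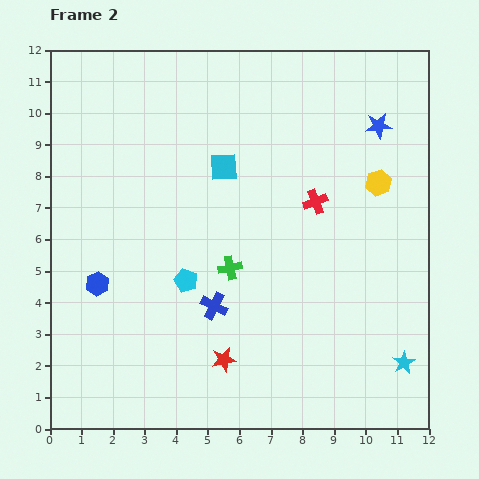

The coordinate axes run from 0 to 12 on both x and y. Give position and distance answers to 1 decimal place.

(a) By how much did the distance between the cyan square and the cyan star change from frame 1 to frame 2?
+2.4

Distance in frame 1: 6.0. Distance in frame 2: 8.4.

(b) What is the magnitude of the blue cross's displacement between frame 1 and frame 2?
0.9

The blue cross moved from (4.3, 3.7) to (5.2, 3.9), a distance of √(0.9² + 0.2²) ≈ 0.9.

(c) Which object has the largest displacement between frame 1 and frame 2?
the blue star

(moved 4.4; next 3.4)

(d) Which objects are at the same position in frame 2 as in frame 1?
the blue hexagon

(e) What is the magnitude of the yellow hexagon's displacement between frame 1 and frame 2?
3.4

The yellow hexagon moved from (8.4, 10.5) to (10.4, 7.8), a distance of √(2.0² + 2.7²) ≈ 3.4.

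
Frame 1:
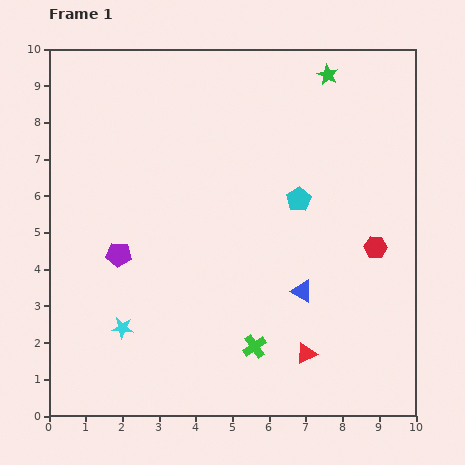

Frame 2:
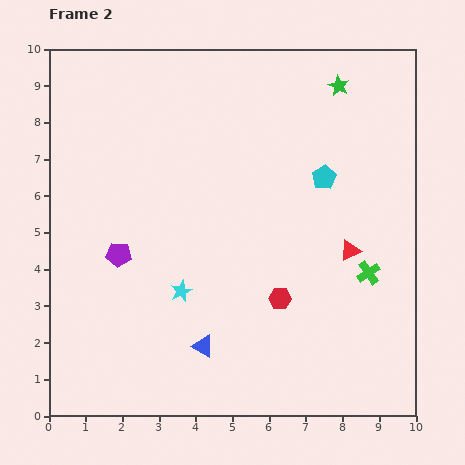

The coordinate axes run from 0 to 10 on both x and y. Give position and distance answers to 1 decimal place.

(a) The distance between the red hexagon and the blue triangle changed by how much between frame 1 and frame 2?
+0.2

Distance in frame 1: 2.3. Distance in frame 2: 2.5.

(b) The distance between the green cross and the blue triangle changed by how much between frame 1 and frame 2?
+2.9

Distance in frame 1: 2.0. Distance in frame 2: 4.9.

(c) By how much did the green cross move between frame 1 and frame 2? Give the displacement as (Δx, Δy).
(3.1, 2.0)

The green cross was at (5.6, 1.9) in frame 1 and (8.7, 3.9) in frame 2.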